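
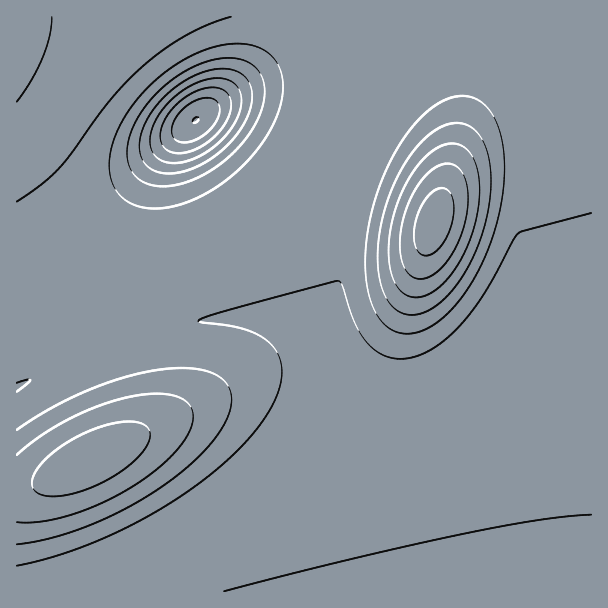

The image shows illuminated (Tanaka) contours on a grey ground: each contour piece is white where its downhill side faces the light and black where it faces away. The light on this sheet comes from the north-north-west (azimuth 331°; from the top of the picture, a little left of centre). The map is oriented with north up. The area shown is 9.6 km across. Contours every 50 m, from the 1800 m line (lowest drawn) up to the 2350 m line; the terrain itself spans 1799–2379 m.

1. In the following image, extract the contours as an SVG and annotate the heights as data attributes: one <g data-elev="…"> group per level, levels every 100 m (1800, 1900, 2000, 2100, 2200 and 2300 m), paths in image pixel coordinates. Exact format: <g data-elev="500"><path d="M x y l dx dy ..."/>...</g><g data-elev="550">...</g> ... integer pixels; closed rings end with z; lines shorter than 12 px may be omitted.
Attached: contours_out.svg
<g data-elev="1800"><path d="M194 123l-2-1 2-3 4-2 0 3z"/></g><g data-elev="1900"><path d="M171 152l-8-6-3-11 4-13 9-14 13-11 15-8 14-2 11 5 4 7 1 11-5 12-8 11-11 10-13 7-12 3z"/></g><g data-elev="2000"><path d="M162 173l-9-3-7-5-5-7-2-9 1-11 3-10 14-23 10-11 12-9 24-13 12-3 10 0 10 2 8 4 5 5 3 7 1 15-6 18-12 18-16 16-20 12-19 7z"/></g><g data-elev="2100"><path d="M17 566l34-9 35-11 34-15 35-19 33-21 28-21 25-23 19-22 13-21 7-20 2-18-6-15-9-10-15-9-19-6-32-4-3-1 1-1 27-9 112-30 4 4 14 41 13 19 11 8 10 5 12 1 12-2 14-6 13-8 25-25 22-31 30-53 6-3 67-18"/><path d="M17 383l14-3-14 12"/><path d="M143 207l-14-4-10-9-7-12-3-14 2-16 5-18 9-18 12-17 16-16 17-14 18-11 19-9 18-4 17-1 15 3 12 6 7 9 5 10 2 12-1 12-3 15-6 14-19 28-26 26-30 18-28 10-14 2z"/></g><g data-elev="2200"><path d="M17 522l25-1 29-6 31-12 32-17 26-19 20-21 11-18 2-9 0-8-3-6-5-4-15-6-21-1-26 4-28 9-29 13-27 17-22 18"/><path d="M404 314l10 1 11-3 12-7 10-9 11-13 9-14 15-35 8-37 1-17-1-16-3-14-6-12-7-8-9-6-9-1-10 2-11 5-12 10-10 12-10 15-9 18-7 18-8 37-1 18 1 17 3 13 6 12 7 9z"/><path d="M17 102l15-22 11-23 7-21 2-19"/></g><g data-elev="2300"><path d="M414 278l6 1 6-1 14-8 12-16 10-21 5-23 1-21-6-16-9-8-6-1-6 1-13 8-13 16-9 21-5 23-1 21 5 15 5 6z"/></g>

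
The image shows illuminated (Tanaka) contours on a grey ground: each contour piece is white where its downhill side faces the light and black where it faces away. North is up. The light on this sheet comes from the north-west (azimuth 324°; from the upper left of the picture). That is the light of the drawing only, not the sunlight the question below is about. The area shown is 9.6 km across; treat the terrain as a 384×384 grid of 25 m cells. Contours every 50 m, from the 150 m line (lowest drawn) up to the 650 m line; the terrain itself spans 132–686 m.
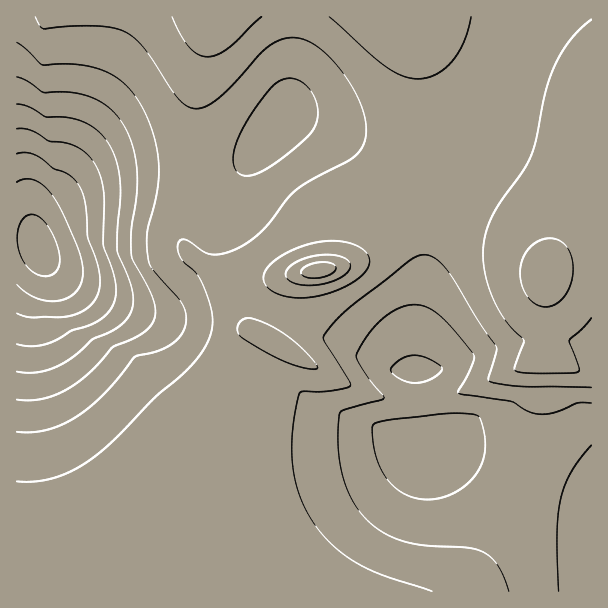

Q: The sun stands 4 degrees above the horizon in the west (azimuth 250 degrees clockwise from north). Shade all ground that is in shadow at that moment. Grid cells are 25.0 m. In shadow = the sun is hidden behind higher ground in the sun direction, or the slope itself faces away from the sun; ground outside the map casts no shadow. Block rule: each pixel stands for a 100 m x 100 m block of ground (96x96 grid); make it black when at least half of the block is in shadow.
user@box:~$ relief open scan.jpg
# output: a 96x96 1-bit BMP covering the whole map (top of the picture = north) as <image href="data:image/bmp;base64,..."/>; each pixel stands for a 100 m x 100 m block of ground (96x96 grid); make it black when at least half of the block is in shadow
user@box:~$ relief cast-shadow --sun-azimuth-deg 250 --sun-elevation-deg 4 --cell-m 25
<image width="96" height="96" href="data:image/bmp;base64,Qk2+BAAAAAAAAD4AAAAoAAAAYAAAAGAAAAABAAEAAAAAAIAEAAATCwAAEwsAAAIAAAAAAAAA////AAAAAAAAAAAAAAAAAAAAAAAAAAAAAAAAAAAAAAAAAAAAAAAAAAAAAAAAAAAAAAAAAAAAAAAAAAAAAAAAAAAAAAAAAAAAAAAAAAAAAAAAAAAAAAAAAAAAAAAAAAAAAAAAAAAAAAAAAAAAAAAAAAAAAAAAAAAAAAAAAAAAAAAAAAAAAAAAAAAAAAAAAAAAAAABwAAAAAAAAAAAAAAD8AAAAAAAAAAAAAAH+AAAAAAAAAAAAAAH/AAAAAAAAAAAAAAP/AAAAAAAAAAAAAAP/gAAAAAAAAAAAAAP/gAAAAAAAAAAAAAf/wAAAAAAAAAAAAAf/wAAAAAAAAAAAAAf/wAAAAAAAAAAAAAf/wAAAAAAAAAAAAAf/4AAAAAAAAAAAAAf/4AAAAAAAAAAAAAf/4AAAAAAAAAAAAAf/4AAAAAAAAAAAAAf/wAAAAAAAAAAAAAf/gAAAAAAAAAAAAAf8AAAAAAAAAAAAAAfgAAAAAAAAAAAAAAAAAAAAAAAAAAAAAAAAAAAAAAAAAAAAAAAB4AAAAAAAAAAAAAAP8AAAAAAAAAAAAAB//AAAAAAAAAAAAAD//AAAAAAAAAAAAAP//gAAAEAAAAAAAA///gAAA8AAAAAAAB///gAAB8AAAAAAAH///gAAB8AAAAAAAf///gAAB8AAAAAAA////AAAB8AAAAAAD////AAAAAAAAAAAP///+AAAAAAAAAAAf///8AAAAACAAAAAP8A/4AAAAAPAAAAAAAAAAAAAAC/AAAAAAAAAAAAAAD/AAAAAAAAAAAAAAD/AAAAAAAAAAAAAAD/AAAAAAAAAAAAAAD/AAAAAAAAAAAAAAD/AAAAAAADwAAAAAD+AAAAAAAf+AAAAAD8AAAAAAA//gAAAAD4AAAAAAA//4AAAADwAAAAAAA//8AAAADgAAAAAAAP//AAAADAAAAAAAAA//gAAADAAAAAAAAAH/4AAACAAAAAAAAAAf8AAAAAAAAAAAAAAB+AAAAAAAAAAAAAAAAAAAAAAAAAAAAAAAAAAAAAAAAAAAAAAAAAAAAAAAAAAAAAAAAAAAAAAAAAAAAAAAAAAAAAAAAAAAAAAAAAAAAAAAAAAAAAAAAAAAAAAAAAAAAAAAAAAAAAAAAAAAAAAAAAAAAAAAAAAAAAAAAAAAAAAAAAAAAAAAAAAAAAAAAAAAAAAAAAAAAAAAAAAAAAAAAAAAAAAAAAAAAAAAAAAAAAAAAAAAAAAAAAAAAAAAAAAAAAAAAAAAAAAAAAAAAAAAAAAAAAAAAAAAAAAAAAAAAAAAAAAAAAAAAAAAAAAAAAAAAAAAAAAAAAAAAAAAAAAAAAAAAAAAAAAAAAAAAAAAAAAAAAAAAAAAAAAAAAAAAAAAAAAAAAAAAAAAAAAAAAAAAAAAAAAAAAAAAAAAAAAAAAAAAAAAAAAAAAAAAAAAAAAAAAAAAAAAAAAAAAAAAAAAAAAAAAAAAAAAAAAAAAAAAAAAAAAAAAAAAAAAAAAAAAAAAAAAAAAAAAAAAAAAAAAAAAAAAAAAAAAAAAAAAAAAA="/>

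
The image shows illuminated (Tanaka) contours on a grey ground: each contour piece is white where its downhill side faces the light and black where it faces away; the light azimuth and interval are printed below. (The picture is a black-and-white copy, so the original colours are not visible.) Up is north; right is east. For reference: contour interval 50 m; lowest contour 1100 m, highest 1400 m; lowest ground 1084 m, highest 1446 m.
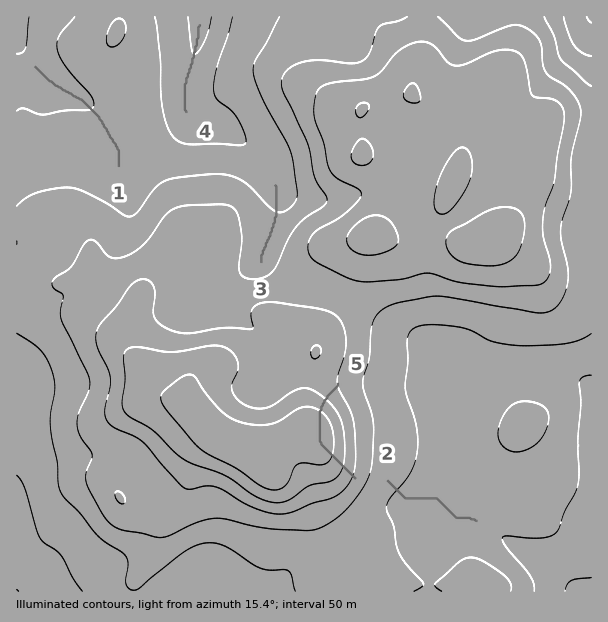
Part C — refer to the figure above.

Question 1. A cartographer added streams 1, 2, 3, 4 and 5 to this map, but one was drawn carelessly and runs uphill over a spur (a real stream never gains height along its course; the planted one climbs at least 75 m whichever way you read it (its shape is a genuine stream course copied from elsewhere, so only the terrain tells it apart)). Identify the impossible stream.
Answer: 5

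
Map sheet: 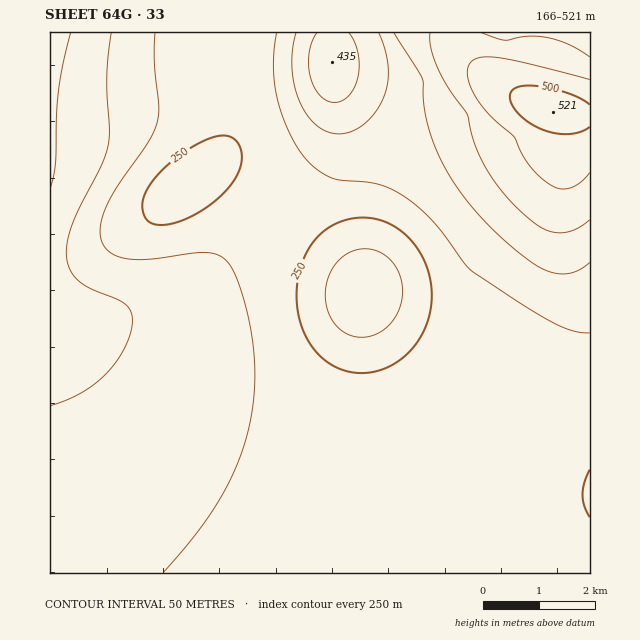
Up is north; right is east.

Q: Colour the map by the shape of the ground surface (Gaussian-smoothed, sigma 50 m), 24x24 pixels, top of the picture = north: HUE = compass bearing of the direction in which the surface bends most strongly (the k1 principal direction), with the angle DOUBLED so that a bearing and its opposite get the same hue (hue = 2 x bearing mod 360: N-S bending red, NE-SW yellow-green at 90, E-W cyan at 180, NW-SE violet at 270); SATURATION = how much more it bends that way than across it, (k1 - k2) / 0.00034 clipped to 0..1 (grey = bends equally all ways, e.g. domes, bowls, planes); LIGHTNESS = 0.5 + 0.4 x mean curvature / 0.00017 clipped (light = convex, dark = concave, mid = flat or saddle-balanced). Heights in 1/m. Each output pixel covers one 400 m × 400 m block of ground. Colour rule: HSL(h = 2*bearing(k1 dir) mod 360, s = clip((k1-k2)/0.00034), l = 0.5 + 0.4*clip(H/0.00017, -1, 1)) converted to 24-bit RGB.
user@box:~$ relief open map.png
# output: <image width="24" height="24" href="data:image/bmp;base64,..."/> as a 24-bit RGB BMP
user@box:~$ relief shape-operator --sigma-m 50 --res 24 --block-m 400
<image width="24" height="24" href="data:image/bmp;base64,Qk32BgAAAAAAADYAAAAoAAAAGAAAABgAAAABABgAAAAAAMAGAAATCwAAEwsAAAAAAAAAAAAAgH9+gIB+gIB+gIB+f4F+f4F+foF+foF/foB/foCAfoCAfYCAfIB/eYF9doF6coJ2bYNvaoVobYZkdIhjf4liiopji4Bli3ZngH99gYB+gIF+gIF+f4F+foF+foF+foF/foGAfoGAfoCAfoCAfYCAfIB/eoB8d4F5dIF0c4JwdINseIRqfYVohIZohoFphntrgYB9gYF9gIF9gIF+f4F+foF+foF/foF/foGAfoGBfoCBfoCAfoCAfoCAfYB/fIB8eoB6eoF3eoF1e4JyfoJxgYNwg4Fwg35xgYB9gYJ9gIJ9f4J9foJ9foJ+foJ/foKAfoGBfoGBfoCBfn+Bfn+Afn+Afn+Afn9/fn99fYB8foB6foF5f4F4gYF3gYF3gX93goF9gYJ9gIN9f4N9fYN9fYN+fYJ/fYKAfYKBfYGBfYCBfn+Bfn6Bfn6Af36Af3+Af39/f39+gIB9gIB9gIB8gIB7gYB7gYB7goN9gYN9gIN9foR9fYR+fYN/fYOAfYOBfYKCfYGCfX+BfX6BfX6Bfn6Bf36AgH6AgH6AgH5/gH9+gH9+gH9+gH99gIB9gIB9goN9gYR9f4R9fYV9fYR+fYSAfYSBfYOCfIKDfICCfX+CfX2BfX2Dfn2GgH2CgH6BgH6AgH5/gH5+gH5+gH9+gH99gH99gH17goR9gIV9foZ9fYZ+fYWAfYWBfISDfIOEfIGDfH+CfIKFeZ6kdpS4dXS+l3e8onqohn2DgX1+gX19gX59gX59gX99gXd3gmVmgoZ+gId+fYd9fYd/fYaBfIaDfIWEfIOEe4CDe4GEebCVbL20XZW2WGC0il+6w27FwHmminuAgX18gX18gX57gXN1gl9mhGNigYiCgYiCf4iCfoiCfYeDfIaEe4WFe4KEe3+De5x9csCAV7CPS4qXR1aLbUuUslSpyGuVvniEhHx6gn16gnN0gltohF5jjXxrgoyShIiThIeRgoiMf4iJfYeHe4OGeoCFen2Ek7R8eLpoUZdkQ3BtOkheT0BkhUx1uFdp0HpznX92gnZ1gVprg1pmjHJofqd4eZmjfoqqiIKtkYOojIKagX+OfH+Hen2FenyEsr59mrVkX4JSPlRMLjhANjRCX0ZPnWBQyYxmupR0gl5vglZqh2BmkqNyg7NwXKuSYqCvcn24l37CrILBpX+vj3yYf3qKe3mFv7B9t6dlf3lURUpBKy41LC81TUtCiHtPwqlew5xpglNvhVptlHlonrJwkLppQ6NQO5ZmRZOJWm+loHO+x3/MvX26oHmghneMt5B7wYVolFlSW0RQNDE/LzU9QFJGcIZQr7tetZFhhVdziGJxoZJxrrpyoL9qaqRHL4AzKGk4LmY/SHVmomajyHazv3ipoXWYpnaBzW5ztU9rgEdxTTxeOkNYRmlkVZNVjKxloopoiF56i214p5t7vr98ssF0saJoYIlEKGMxKF00I1ovNV9AjV1fvGyItnKQnm+Kx22Jy1qOrEqZakmIRlGBT4GOXqaEdJ54kGp+i2iDjXuBpp+Hw7yMwcKGv4WFrXtvUnhKJFwyKVw0JVEzNV81jXtVrmZlp2d6ol97y1+Tv2CogluqUF+rWY2xbKuwcISaimONj3SOkImKmqKQw7qexLubsouWxoems3afV3Z+MV5BJlM0KFg0Q3E8jYdYnFxenVFkolFQsGdshHioYn24Z4+5Ym2kfV2PhWuRioGSkZiVlKiUsrmgxresloyHrYegxYS+t3XDbVqnRXCDN3VpO3hYUXhVfFpgmUNdtVRBurFNX6RRUpCEX3aIZlWJd2GRf3WViIyYkqKZr7Bkrp4Tr5wAg458jYmCn4GfrHq4n3HCc2C7T2irS3+WT2+AZkl3mDlxzmBJ2dpqUsNOPZmOSGuKU0+MbGWVf3GXeh4NkDwA/8IBle3Vx9buf452e4l3e4R9g3mNiXKfg2qrbGKtVVylRUaRUy6EpTCh24l77PCxcdR8LpWlMleMSFCPfiNaYgAOgOrt1PL31O331eb21dz1gY90eYlzc4NzdH57cnSAcm2Ib2eQYluSSj2NPx6GhS+y5cG58/fUodqwKG+sJT+LRwREqwBsufPtxvj1y/f4yu33wtz0tb7xg490eolzcoJycX13b3l7bHJ7aWp+XlyBPzqBJBqASja17Onb9PbVvdnEKTerHwA0bwCRo/Hcr/fisfjqpPTt5MYAckcAV0UAhpB3fIl1c4N0cH55bXl8anN7Z217XGB8O0N8HC99NW602OvQ9vfU1q64VRWXKAAzgufJl/PHmfjMH/l7QAYAl2AympR6lX11"/>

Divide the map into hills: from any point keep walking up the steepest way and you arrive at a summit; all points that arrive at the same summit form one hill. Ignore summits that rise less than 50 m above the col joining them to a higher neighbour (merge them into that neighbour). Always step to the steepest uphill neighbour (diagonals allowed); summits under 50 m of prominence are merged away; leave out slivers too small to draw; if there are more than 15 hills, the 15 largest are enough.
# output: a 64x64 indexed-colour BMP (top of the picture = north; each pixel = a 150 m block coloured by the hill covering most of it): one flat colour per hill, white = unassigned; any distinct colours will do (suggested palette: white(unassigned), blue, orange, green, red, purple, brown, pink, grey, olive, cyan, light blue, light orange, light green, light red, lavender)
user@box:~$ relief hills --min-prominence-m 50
<image width="64" height="64" href="data:image/bmp;base64,Qk12CAAAAAAAAHYAAAAoAAAAQAAAAEAAAAABAAQAAAAAAAAIAAATCwAAEwsAABAAAAAAAAAA////ALR3HwAOf/8ALKAsACgn1gC9Z5QAS1aMAMJ34wB/f38AIr28AM++FwDox64AeLv/AIrfmACWmP8A1bDFABEREREREREREREREREREREREREREiIiIiIiIiIiIiIiERERERERERERERERERERERERERESIiIiIiIiIiIiIiIREREREREREREREREREREREREREREiIiIiIiIiIiIiIhERERERERERERERERERERERERERERIiIiIiIiIiIiIiERERERERERERERERERERERERERERESIiIiIiIiIiIiIRERERERERERERERERERERERERERERESIiIiIiIiIiIhERERERERERERERERERERERERERERERESIiIiIiIiIiERERERERERERERERERERERERERERERERESIiIiIiIiIREREREREREREREREREREREREREREREREREREiIiIiIhERERERERERERERERERERERERERERERERERERERERERERERERERERERERERERERERERERERERERERERERERESIRERERERERERERERERERERERERERERERERERERERIiIhERERERERERERERERERERERERERERERERERERESIiIiEREREREREREREREREREREREREREREREREREREiIiIiIRERERERERERERERERERERERERERERERERERIiIiIiIhERERERERERERERERERERERERERERERERERIiIiIiIiERERERERERERERERERERERERERERERERERIiIiIiIiIRERERERERERERERERERERERERERERERERIiIiIiIiIhERERERERERERERERERERERERERERERERIiIiIiIiIiERERERERERERERERERERERERERERERESIiIiIiIiIiIRERERERERERERERERERERERERERERESIiIiIiIiIiIhERERERERERERERERERERERERERERESIiIiIiIiIiIiERERERERERERERERERERERERERERERIiIiIiIiIiIiIRERERERERERERERERERERERERERERIiIiIiIiIiIiIhERERERERERERERERERERERERERERIiIiIiIiIiIiIiERERERERERERERERERERERERERERIiIiIiIiIiIiIiIRERERERERERERERERERERERERERIiIiIiIiIiIiIiIhERERERERERERERERERERERERERIiIiIiIiIiIiIiIiEREREREREREREREREREREREREREiIiIiIiIiIiIiIiIREREREREREREREREREREREREREiIiIiIiIiIiIiIiIhEREREREREREREREREREREREREiIiIiIiIiIiIiIiIiERERERERERERERERERERERERESIiIiIiIiIiIiIiIiIRERERERERERERERERERERERESIiIiIiIiIiIiIiIiIhERERERERERERERERERERERERIiIiIiIiIiIiIiIiIiEREREREREREREREREREREREREiIiIiIiIiIiIiIiIiIREREREREREREREREREREREREyIiIiIiIiIiIiIiIiIhEREREREREREREREREREREREzIiIiIiIiIiIiIiIiIiEREREREREREREREREREREREzMyIiIiIiIiIiIiIiIiIREREREREREREREREREREREzMzIiIiIiIiIiIiIiIiIhEREREREREREREREREREREzMzMiIiIiIiIiIiIiIiIiEREREREREREREREREREREzMzMyIiIiIiIiIiIiIiIiIREREREREREREREREREREzMzMzIiIiIiIiIiIiIiIiIhERERERERERERERERERMzMzMzMiIiIiIiIiIiIiIiIiERERERERERERERERERMzMzMzMyIiIiIiIiIiIiIiIiIRERERERERERERERERMzMzMzMzMiIiIiIiIiIiIiIiIhERERERERERERERERMzMzMzMzMyIiIiIiIiIiIiIiIiERERERERERERERERMzMzMzMzMzIiIiIiIiIiIiIiIiIRERERERERERERETMzMzMzMzMzMiIiIiIiIiIiIiIiIhERERERERERERMzMzMzMzMzMzMzIiIiIiIiIiIiIiIiERERERERERERETMzMzMzMzMzMzMiIiIiIiIiIiIiIiIREREREREREREREzMzMzMzMzMzMzIiIiIiIiIiIiIiIhERERERERERERETMzMzMzMzMzMzMiIiIiIiIiIiIiIiERERERERERERERMzMzMzMzMzMzMyIiIiIiIiIiIiIiIRERERERERERERETMzMzMzMzMzMzIiIiIiIiIiIiIiIhERERERERERERERMzMzMzMzMzMzMyIiIiIiIiIiIiIiEREREREREREREREzMzMzMzMzMzMzIiIiIiIiIiIiIiIRERERERERERERETMzMzMzMzMzMzMiIiIiIiIiIiIiIhERERERERERERERMzMzMzMzMzMzMyIiIiIiIiIiIiIiERERERERERERERMzMzMzMzMzMzMzIiIiIiIiIiIiIiIREREREREREREREzMzMzMzMzMzMzMiIiIiIiIiIiIiIhERERERERERERETMzMzMzMzMzMzMyIiIiIiIiIiIiIiERERERERERERERMzMzMzMzMzMzMyIiIiIiIiIiIiIiIREREREREREREREzMzMzMzMzMzMzIiIiIiIiIiIiIiIhERERERERERERETMzMzMzMzMzMzIiIiIiIiIiIiIiIi"/>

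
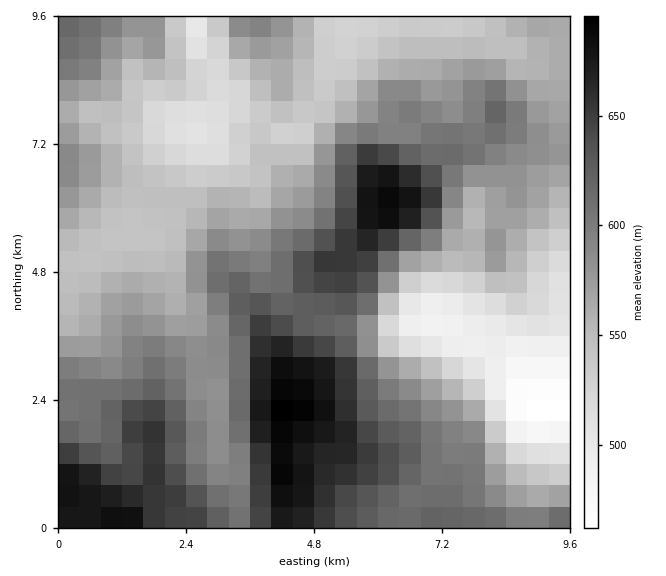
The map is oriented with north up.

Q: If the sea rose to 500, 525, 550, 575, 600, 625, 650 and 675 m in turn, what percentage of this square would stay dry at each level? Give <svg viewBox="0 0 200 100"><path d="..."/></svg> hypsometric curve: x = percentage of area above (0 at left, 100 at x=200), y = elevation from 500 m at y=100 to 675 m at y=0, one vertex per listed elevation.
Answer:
<svg viewBox="0 0 200 100"><path d="M190 100l-14-14-33-15-36-14-33-14-31-14-18-15-14-14"/></svg>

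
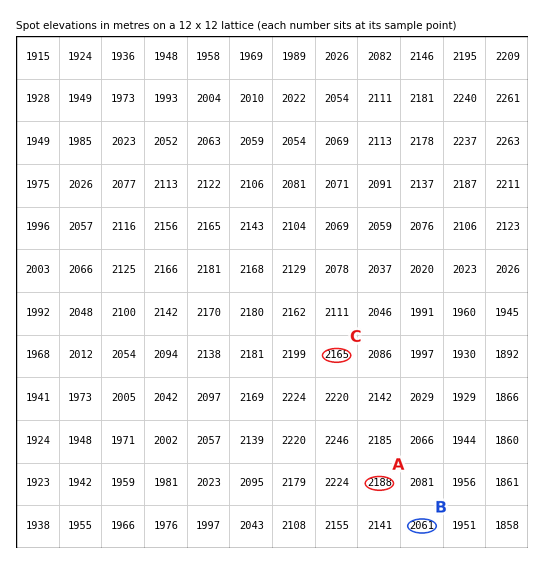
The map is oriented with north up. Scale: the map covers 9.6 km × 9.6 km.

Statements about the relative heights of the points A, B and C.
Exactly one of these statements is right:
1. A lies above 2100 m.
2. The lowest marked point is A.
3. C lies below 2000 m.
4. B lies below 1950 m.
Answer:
1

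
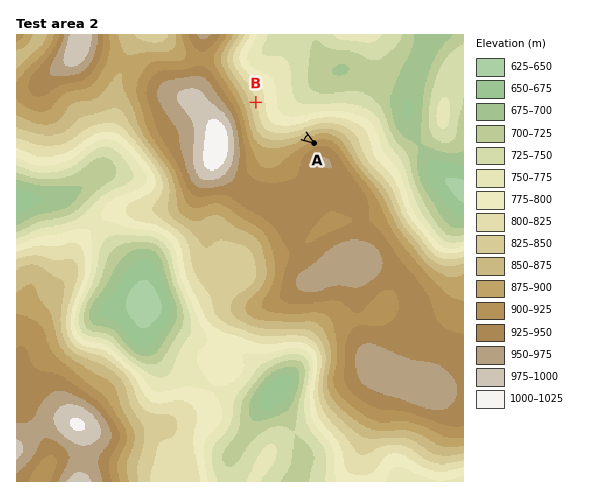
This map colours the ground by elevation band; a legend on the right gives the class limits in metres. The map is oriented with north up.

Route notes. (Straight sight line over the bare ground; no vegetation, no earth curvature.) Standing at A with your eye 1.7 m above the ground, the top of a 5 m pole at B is in view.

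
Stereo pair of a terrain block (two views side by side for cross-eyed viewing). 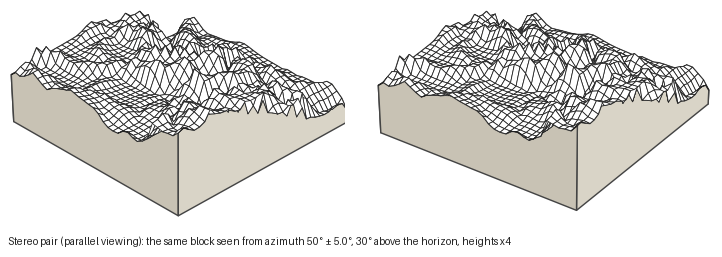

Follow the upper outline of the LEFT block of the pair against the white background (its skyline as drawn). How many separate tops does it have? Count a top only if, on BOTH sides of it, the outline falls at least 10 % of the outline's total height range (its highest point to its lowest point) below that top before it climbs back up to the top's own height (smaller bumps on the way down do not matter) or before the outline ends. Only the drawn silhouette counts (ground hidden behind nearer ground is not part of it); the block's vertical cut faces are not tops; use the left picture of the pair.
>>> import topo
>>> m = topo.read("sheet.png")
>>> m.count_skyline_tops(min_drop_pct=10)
5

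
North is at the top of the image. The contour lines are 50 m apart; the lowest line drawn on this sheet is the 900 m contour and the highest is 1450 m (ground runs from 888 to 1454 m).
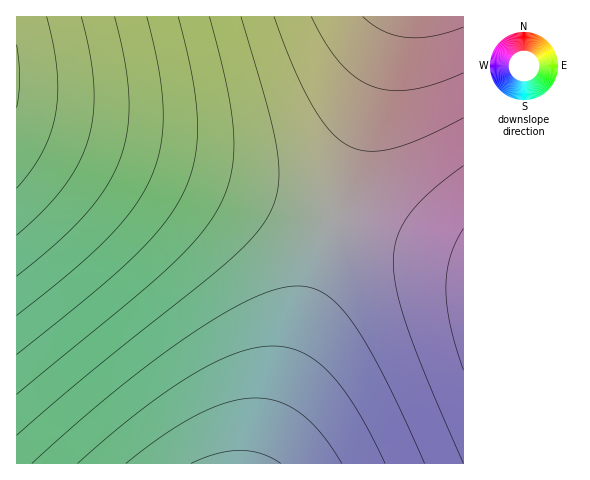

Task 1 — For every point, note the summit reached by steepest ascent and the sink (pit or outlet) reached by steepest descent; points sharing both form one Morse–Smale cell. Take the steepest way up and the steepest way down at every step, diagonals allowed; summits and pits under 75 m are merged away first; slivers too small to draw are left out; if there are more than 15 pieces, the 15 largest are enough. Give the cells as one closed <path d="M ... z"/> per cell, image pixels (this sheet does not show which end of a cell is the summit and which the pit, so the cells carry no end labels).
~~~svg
<path d="M17 119l-1 344 241 1 77-244z"/><path d="M398 16l-381 0-1 102 318 101z"/><path d="M336 219l-3 2-75 242 205 1 1-204z"/><path d="M463 16l-64 0-1 2-64 199 7 4 122 39z"/>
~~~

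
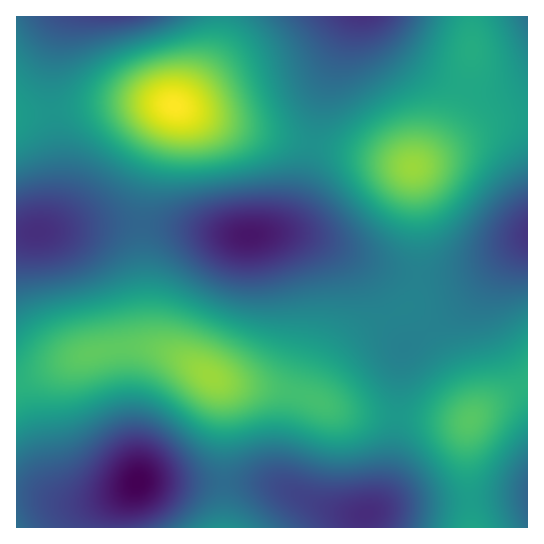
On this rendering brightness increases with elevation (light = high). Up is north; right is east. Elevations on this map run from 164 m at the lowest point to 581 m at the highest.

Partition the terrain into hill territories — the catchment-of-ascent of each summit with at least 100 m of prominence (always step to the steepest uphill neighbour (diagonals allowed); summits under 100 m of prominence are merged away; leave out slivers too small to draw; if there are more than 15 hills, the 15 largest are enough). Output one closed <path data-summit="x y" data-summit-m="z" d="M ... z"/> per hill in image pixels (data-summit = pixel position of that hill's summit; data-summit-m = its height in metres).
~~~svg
<path data-summit="210 377" data-summit-m="519" d="M153 224l-47 0-90 10 1 261 20 1 25 7 27 0 28-8 22-14 118 2 26 5 51 23 17 4 14 0 0 13 163-1-1-288-38 24-20 9-16 4-27 1-28-4-25-8-48-22-26-8-36-2-22 3z"/><path data-summit="174 106" data-summit-m="581" d="M353 16l-336 0-1 217 42-2 48-7 47 0 92 12 22-3 14-5 11-13 7-14 24-107z"/><path data-summit="413 167" data-summit-m="518" d="M527 16l-173 0-6 10-25 68-24 107-10 18-8 9-13 5 38 3 28 11 39 18 25 8 28 4 27-1 16-4 20-9 37-23 2-2z"/>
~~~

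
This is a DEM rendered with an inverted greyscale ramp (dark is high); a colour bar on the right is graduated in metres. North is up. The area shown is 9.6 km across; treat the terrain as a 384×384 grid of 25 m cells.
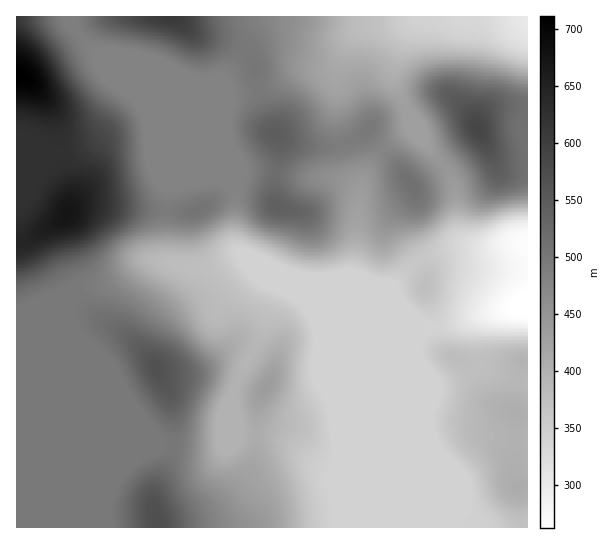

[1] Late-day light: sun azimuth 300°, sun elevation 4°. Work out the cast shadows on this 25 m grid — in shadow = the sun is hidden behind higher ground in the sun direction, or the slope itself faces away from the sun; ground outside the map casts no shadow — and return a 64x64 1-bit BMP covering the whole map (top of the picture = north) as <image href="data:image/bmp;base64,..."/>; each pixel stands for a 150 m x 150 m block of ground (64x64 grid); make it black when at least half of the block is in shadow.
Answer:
<image width="64" height="64" href="data:image/bmp;base64,Qk0+AgAAAAAAAD4AAAAoAAAAQAAAAEAAAAABAAEAAAAAAAACAAATCwAAEwsAAAIAAAAAAAAA////AAAAAAAAAB8AfAAAAAAAHgB8AAAAAAAIAHwAAAAAAAAAOAAAAAAAHAAwAAAAAAAfADAAAAAAAA/AIAAAAAAAD+AAAAAAAAAH+HAAAAAAAAf/8AAAAAAAB//gAAAAAAAH/+AAAAAAAA//wAAAAAAAD//jAAAAAAAP//8AAAAAAA/9/wAAAAAAD/3/AAAAAAAP+P4AAAAAAAf4/gAAAAAAA/h+AAAAAAAB+H4AAAAAAAA4PAAAAAAAAAA8AAAAAAACABwAAAAAAAfAGAAAAAAAB/4AAAAAAAAP/wAAA/AAAP//gAAH8Af////AAA/w/////8AAD///////wB+PP//////5/8f/////////4///////7////3/////P////H////w/7//8P///+D/n//wP///zP8f//AP/7+A/gf/8A//jwB+A//wB/8GADwB8/AD/wAADAHx8AP/AAAAAeDwAf8AA/wBwHAB/4AD+AAAcAD/gAP2AABwAP+AA+IAAPAA/wABgAAB8AD+AAAAfAHwD/wAAAB8AeAf/AAAwHgB4H/4AADAOAHg//AAAAAAAMn/4AAAAAAAAf/AAAAAAAAB/4AAAAAAAAH/AAAEAAAAAf4AD44AAAAB/gAfjgAAAAP8AD+AAAAAA/gAP4AQAAAD4AA/AHwAAAPgAD4AfAAAB8AAfAB4AAAA=="/>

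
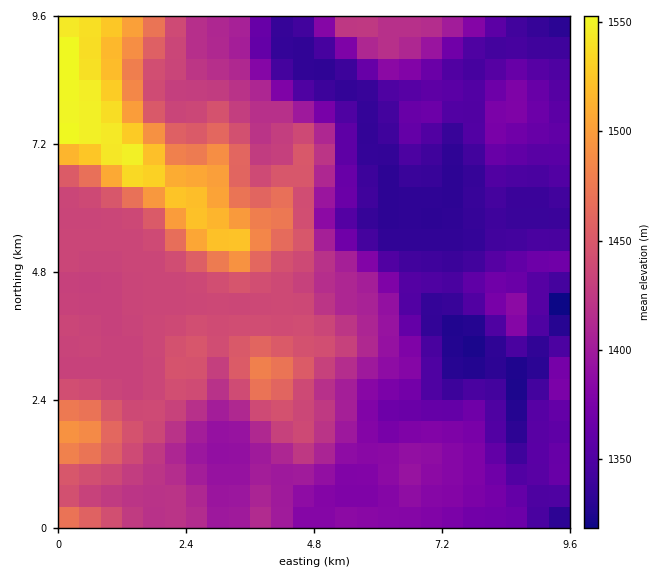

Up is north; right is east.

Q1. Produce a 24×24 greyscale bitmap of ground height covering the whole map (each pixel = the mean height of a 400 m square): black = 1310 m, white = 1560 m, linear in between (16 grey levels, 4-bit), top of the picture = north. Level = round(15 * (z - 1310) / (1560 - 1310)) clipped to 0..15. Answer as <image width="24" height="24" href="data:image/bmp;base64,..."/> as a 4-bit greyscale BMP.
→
<image width="24" height="24" href="data:image/bmp;base64,Qk2WAQAAAAAAAHYAAAAoAAAAGAAAABgAAAABAAQAAAAAACABAAATCwAAEwsAABAAAAAAAAAAAAAAABEREQAiIiIAMzMzAERERABVVVUAZmZmAHd3dwCIiIgAmZmZAKqqqgC7u7sAzMzMAN3d3QDu7u4A////AKmHd2VWVEVERERDIYd3d2VWVUREVERDIoiHdmVWVVRFVURCM6qYdlVVZ2VFVUQyM7uYh2VWeHVEREQxM6qIh2ZoiHZDMzQhM4h3iIeKmGZEQiIhJHd3iIeaqXZVQhERFHd3iIiJiIdlQhESEnd3iIiIiIdlMREkIXd3iIiIiHZlMiJFMXd3iIiIh2ZkMiNDMnd3iJq5iHZCIiIzNIiIic3amGQhERIiIneIi9y6qFMhERIiIoiKvdypmFMhERIiIprO3MuYiGMhIhIiIs3u2quXeHMhIhIzM/7tuYmHeGMSMiJEM+7rh4h2ZUIiMzJEM+7bh3d2QiEiMzI0M/7ah3ZkIRI1QyIzMv7Ll2ZjISRmZUIiIu7cqGZjIkd2ZmQyIQ=="/>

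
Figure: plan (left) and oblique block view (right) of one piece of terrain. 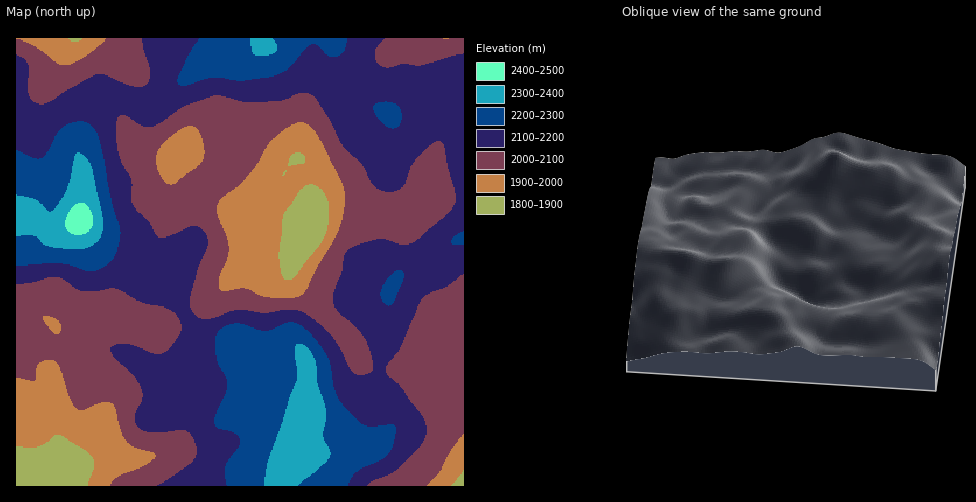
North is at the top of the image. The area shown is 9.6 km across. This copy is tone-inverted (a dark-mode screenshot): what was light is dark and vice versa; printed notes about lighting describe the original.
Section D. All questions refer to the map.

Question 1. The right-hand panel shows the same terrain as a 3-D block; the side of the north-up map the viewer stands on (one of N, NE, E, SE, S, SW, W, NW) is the E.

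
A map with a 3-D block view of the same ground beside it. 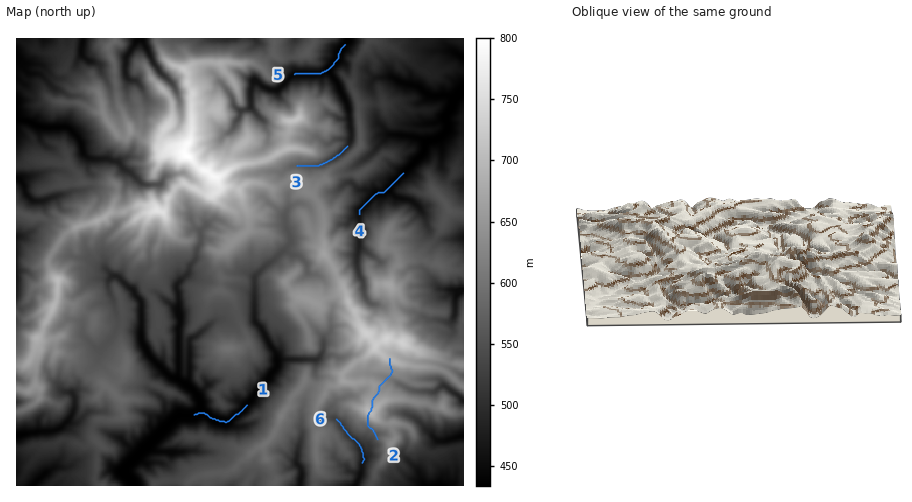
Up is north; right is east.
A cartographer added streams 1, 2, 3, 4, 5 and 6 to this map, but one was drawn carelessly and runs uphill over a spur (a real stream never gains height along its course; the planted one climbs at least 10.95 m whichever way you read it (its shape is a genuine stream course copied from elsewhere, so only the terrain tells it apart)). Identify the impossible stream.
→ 2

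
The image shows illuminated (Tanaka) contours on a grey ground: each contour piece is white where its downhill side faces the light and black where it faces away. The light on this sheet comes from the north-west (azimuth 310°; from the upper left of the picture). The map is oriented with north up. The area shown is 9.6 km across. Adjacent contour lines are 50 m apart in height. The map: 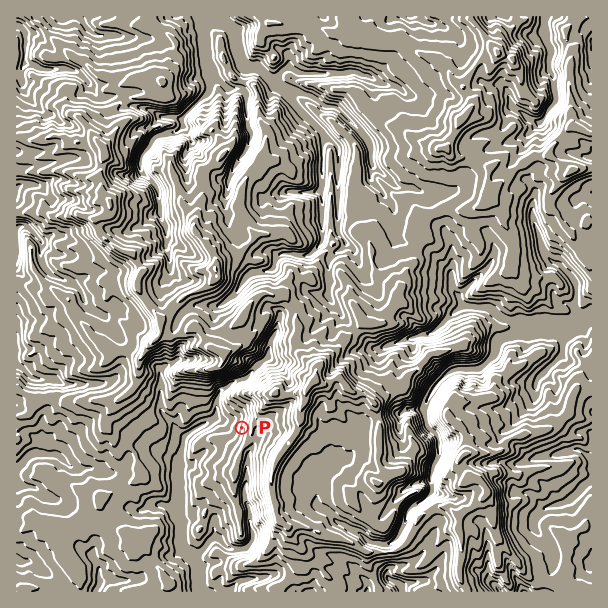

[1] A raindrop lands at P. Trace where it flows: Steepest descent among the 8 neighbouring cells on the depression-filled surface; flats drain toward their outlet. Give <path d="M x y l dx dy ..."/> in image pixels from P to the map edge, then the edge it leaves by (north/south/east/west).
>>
<path d="M242 428l-14 0-7-8-6-1-21 10-3 3-2 0-6 8 0 7-1 2 0 60-2 1 0 14 2 1 0 23 10 10 3 2 3 6 0 3 2 1 0 21"/>
exit: south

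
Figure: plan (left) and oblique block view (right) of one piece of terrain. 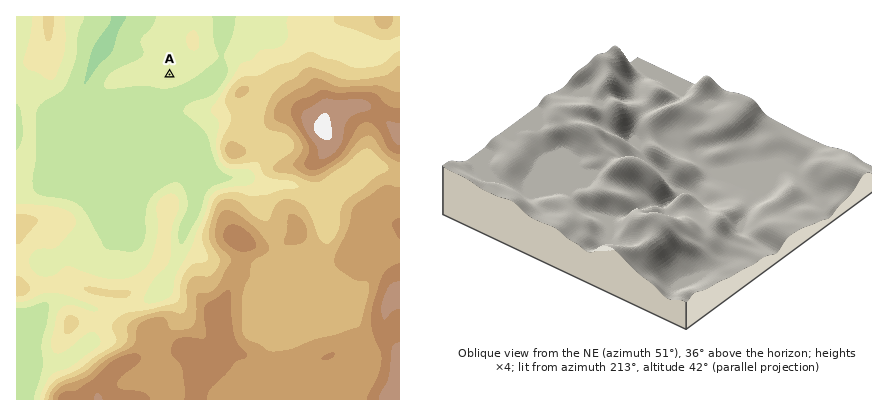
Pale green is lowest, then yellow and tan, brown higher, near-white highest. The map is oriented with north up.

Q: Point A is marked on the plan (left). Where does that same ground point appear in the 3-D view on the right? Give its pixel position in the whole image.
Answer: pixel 766 208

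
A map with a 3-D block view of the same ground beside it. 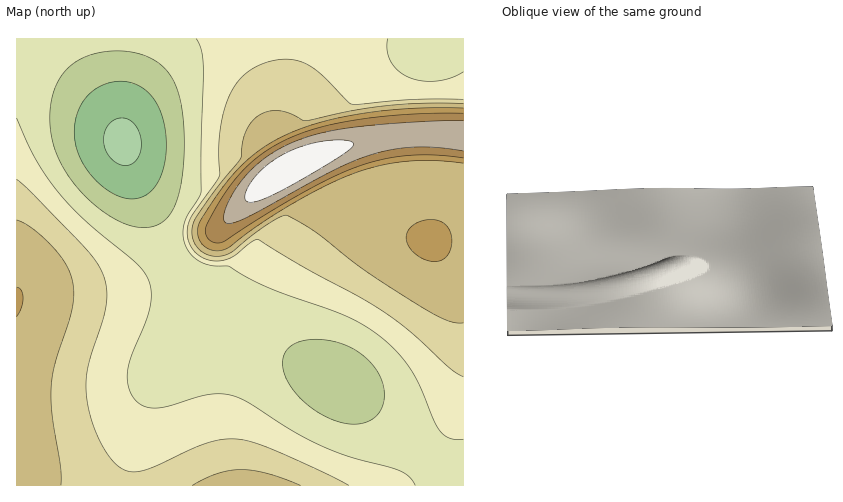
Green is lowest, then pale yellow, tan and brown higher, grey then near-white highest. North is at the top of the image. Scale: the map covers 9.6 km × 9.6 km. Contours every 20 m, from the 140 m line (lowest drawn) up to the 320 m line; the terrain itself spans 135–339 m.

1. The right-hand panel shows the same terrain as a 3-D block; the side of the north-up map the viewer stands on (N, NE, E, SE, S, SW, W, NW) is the N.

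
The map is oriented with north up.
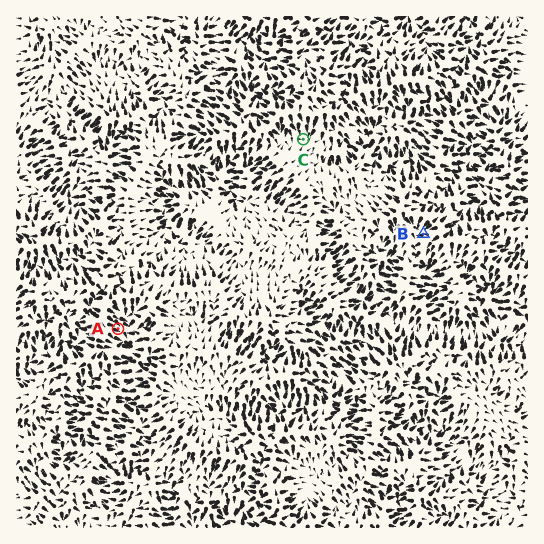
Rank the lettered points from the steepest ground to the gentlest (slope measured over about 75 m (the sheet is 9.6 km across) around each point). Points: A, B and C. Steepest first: A B C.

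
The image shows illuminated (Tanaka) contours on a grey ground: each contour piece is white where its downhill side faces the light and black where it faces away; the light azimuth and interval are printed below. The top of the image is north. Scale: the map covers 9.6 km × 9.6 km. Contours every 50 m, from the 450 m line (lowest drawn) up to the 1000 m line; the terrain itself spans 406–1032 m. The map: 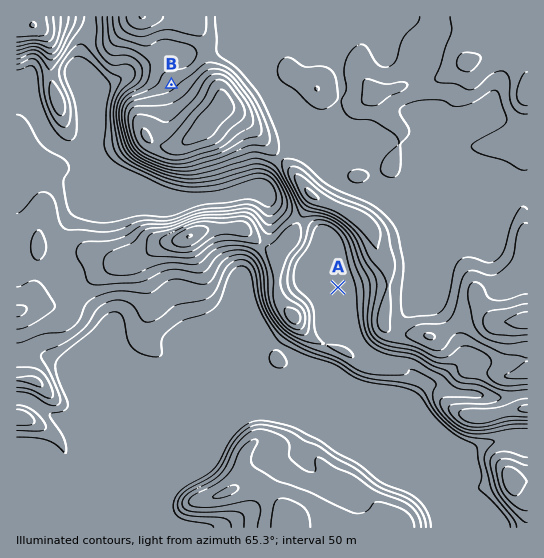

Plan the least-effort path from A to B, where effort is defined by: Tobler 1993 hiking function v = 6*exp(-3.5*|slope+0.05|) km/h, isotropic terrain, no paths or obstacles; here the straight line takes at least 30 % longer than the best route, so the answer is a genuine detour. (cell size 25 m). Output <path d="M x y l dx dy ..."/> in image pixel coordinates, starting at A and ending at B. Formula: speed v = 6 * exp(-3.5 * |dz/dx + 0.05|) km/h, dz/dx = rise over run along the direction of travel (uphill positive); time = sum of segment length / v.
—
<path d="M338 287l-16-16-3-5-2-3-2-2-4-4-2-6 0-21-6-11 0-2-25-51 0-25-23-46-24-24-13-6-11 0-8 4-4 4-24 12"/>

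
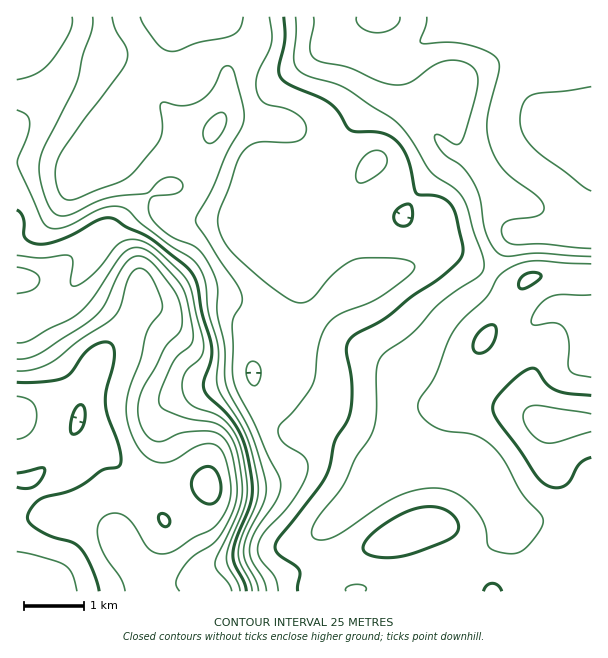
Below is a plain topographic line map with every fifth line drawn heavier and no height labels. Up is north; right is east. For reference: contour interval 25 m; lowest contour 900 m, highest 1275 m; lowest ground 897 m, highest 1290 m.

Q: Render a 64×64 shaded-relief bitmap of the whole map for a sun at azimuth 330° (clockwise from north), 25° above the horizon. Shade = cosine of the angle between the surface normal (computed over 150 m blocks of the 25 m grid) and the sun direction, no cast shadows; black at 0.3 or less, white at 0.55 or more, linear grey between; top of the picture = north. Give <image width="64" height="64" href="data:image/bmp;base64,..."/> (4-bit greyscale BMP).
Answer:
<image width="64" height="64" href="data:image/bmp;base64,Qk12CAAAAAAAAHYAAAAoAAAAQAAAAEAAAAABAAQAAAAAAAAIAAATCwAAEwsAABAAAAAAAAAAAAAAABEREQAiIiIAMzMzAERERABVVVUAZmZmAHd3dwCIiIgAmZmZAKqqqgC7u7sAzMzMAN3d3QDu7u4A////AHeId3Znd3Zmd3eJmGVFVVVVZmZ3d3d4iImZmIeIiHd3eIiHdmd3d2ZmZ3iIdmZ2ZmZVZmZmZ3eIiZmZiIiId3eIiIh3d4h3ZVVVZ3ZmeIiHd2ZVVVVVVneJmqmYiIh3dpmZmYd3iIdlQzNEMzRniZmYh3ZVQzNEVneJmZmZiHd2maqqmHd4h2VDIiEAADV3iJmZmHZUMyM0VniJmZmYh3eqqqmYd3eHdlMyIQAAAkVniZqqqYdkMzM0VniImZmYiJmZmYdmZ3d3ZUQyAAAAI0Vniau8uphlREVWd4iJmZmIiIiIh2Zmd3d2VUMAAAACI1Z4mrzMy5h2Zmd3eIiIiIh3d2d2ZVZniId2VBAAAAESNWeJq8zcy6mId3d3d3d3d3d2ZmZVVWeIiHdlMAAAEREjVniZq8zMupiId3d3ZmZnd3dmVVVWZ4iIh3ZBAAAjIiJFZ4iau7u6mYh3d3ZlVWaId3ZlVmZ3iIiId1MAAkRDIjRWeImaqqmYiHd3d2VVZneIh2ZmZ3eImZmYZBAUVmVDNFZ3iIiZmIiHd3d3ZmZmd3iId2ZneImqqql0ISVndlREVmd3iIiIiHd3d3dmZmZmZ4iHd3d4mru7unUhNXiIdlRVZ3d3d3d3d3d3d2ZVVUVWeIh3d3iau7u6hTI1eIiHZVVWd3d3d3d3d3d3ZlRERFZ3iId3d5q7vMunQ0Z4iIdlVVZnd3d3ZmZmd3ZlVERERWeIiHZniavM3bhlVnd3d2VVVmd3d2ZmZmZ3d2ZlVVVVZ3iIdmZ5q83dyXZmZmZmZVVWZ3d3dmZmZ3d3d3d2ZlVnd4d1VWiavN3Jd3dmZmZmVVZnd3d3Zmd4iIiZmZmIdmd3d2VEV4iau6l3d3ZmZmZlVmeIiIh3eImZmZqqqqmHd3d3ZTNFZ3iJh3eIdmZmZmZmd4iImIeImqqpqru7y6mHd3dlMjRVZmZmZ4iHZmZmZmZ3iImZiIiaqqmZq7vdy6iHd2VCIzRFRDRXiYdmZndmZmeIiZmId4mqqYiZqt3cuph2ZUMiMzMyIkZ4iGZmd3ZmZ3iImZhmeJqpd3iJ3d3cuYdmVDMiMiESNWeIdlZndmZmd3iZmHVWiql2Z3jN3d3LmHZlVDIiIhI1Z3h2VWZmVVZneImZhlV5qYdmd7zN3u3Kh2ZUMiMzM0Vmd3dVVWZVVVZniaqXZWeamHZ3q7ze/+yodlVDM0REVmd3h2VFVVVEVWd4qql2VomZd3eaq83v7cl2ZVQzREVWd3iIdkRERERFVniau5dVaJmHd4iavN3tyodmVUM0RVZ3iImHVERERERVZ4q7qWVWiId3ZniavN3Ll2ZlQzNFVniImZh1QzM0REVWeKu6hUVnd2ZFVnmszcuXZnZTI0VneImZqodUQzMzNEVniaqWREVVRERVZ5vN3Kh3d2Q0VneImZmqqXZUQzMzM0VomqhUNERDZmZWis3tuYeIhlVniIiYmaq6qYdlQzMzNFaKuoZVVmaZmHZ4vf/bmJmYZniIiIiImruqmYdmVEM0RXrNypmaq8y6l3ec7/26qqmHeIiIiIiJqqqqqZh2VURFet/+7d7vzMy6h3rf/9u7uod4iIiIiIiZmZmqqph2VVZ5zv////+qvdyoeL3/3Lu6l3iIiId3iIiIiJmqqYdmZnis3d3M3Xib3tuYm97cu7qHd4iId3d4iIh4iJmZh3ZmZ3iZmZmZZorf/sqau7qZmHZmd3d3d3iIh3d4iIiHZmVVZmZmd3dmeL7//bqZh3dmZVZnd3d3eIiHZnd4iIdmVVVVVWZmd3dnnO//7Kh2VVVERWd3d3d4iIdmZneImHZmVWZmZ3d3h2aKzv/9uXZVVEM0Vnd3d3iIh2VWZ4mZh2Zmd3d4d4h3Znir3u3Ll2ZlQzNWd3d3eIiHZVVmeaqYd3eIiIiIiHZlZ4mrvMupiHdUM0Z3d3d3iIhlVVZ4qph3eIiZmIiIdlVWeImau7qpiGUzRWd3d3eImXZVVniZmHd4iJiIiIdlRFZneImaqqmYdTM0VmZmZ3iZl2Zmd4iId3eIiIiId1VERWZ3iJmqqZh1MjRVVVZmeJqph3d3iId3d4iIiHd3VUM0Vmd3iZmZiHZCI0VVVWZnmruph3d3d2Z3d4iHd3dlQzRVZnd4iIiZh0IjRWZmZmeJu7qYd3d2ZmZ3d3d3d3ZUREVmZ3eIiJmYZDRWd3d2Z3iquph3ZmZVVnd3d3d3h2VERWZ3d3iImqqGRWeIiHd3eJmph3ZmZVRVZ3d3d3eIdURFZnd3eIiau6dleJmZiIiIiZmHd2ZlREVmd3d3d4h2VERWd3iIiJq7qXZ4mZmZmZmZmZiHd2VERVZ3d3d3d3ZlRFZneIiImaupdmeZqqqpmZmZmZmIdlREVmZ3d3dmZmVVVWZ4iIiJmqh1Vnmau7qpmZqqqpmHZURVZmZmZlVWZlVWZmeIiIiZmHVFV4mruqmZmaq7uph2VVVVZmZmVVVVVmZmZ3iYiJmZdkREaJqqqZiJmru7uph2ZmZmZmZVVEVVZmZneImZmqqXZDNFeJmYh3eJq7y7qYh3ZmZmZmZVREVWd3d4iZmquql1QzRXiId2VWeJq7upmIh3dmd3d2VURFZ3iHiJmaqqqYZTNFZnd2VERWeZqpmZiId3d3d3dlVUVWd4eIiZmZqph1REVmd3ZlREVniIiIiIiId3d3d3ZVVVZ3d4iIiZmZmHZUVWZ3d2ZURWd4iIiIiIiHd3"/>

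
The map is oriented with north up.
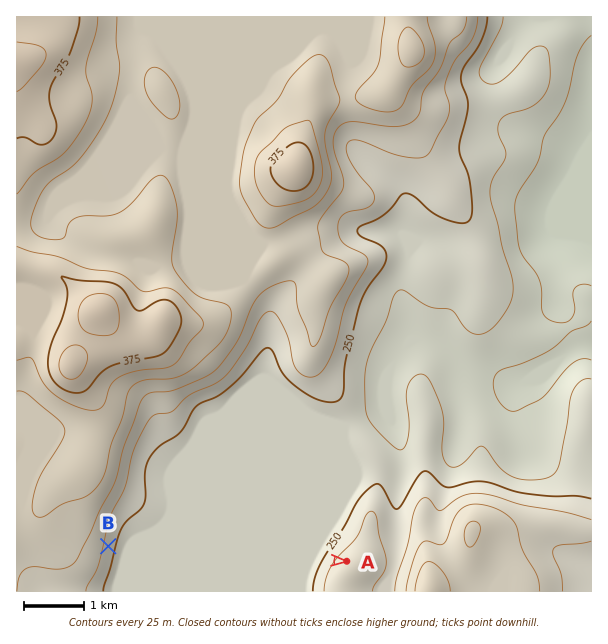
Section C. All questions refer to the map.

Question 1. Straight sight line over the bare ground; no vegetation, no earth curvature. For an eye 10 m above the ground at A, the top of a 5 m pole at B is visible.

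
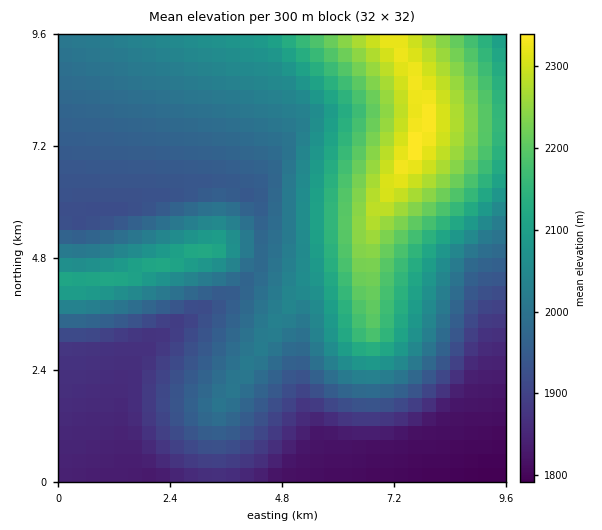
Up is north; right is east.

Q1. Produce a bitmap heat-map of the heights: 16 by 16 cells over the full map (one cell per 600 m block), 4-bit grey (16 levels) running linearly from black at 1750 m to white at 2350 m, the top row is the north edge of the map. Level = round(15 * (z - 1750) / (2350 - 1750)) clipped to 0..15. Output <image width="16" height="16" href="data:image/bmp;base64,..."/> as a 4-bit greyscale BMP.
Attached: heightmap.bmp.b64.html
<image width="16" height="16" href="data:image/bmp;base64,Qk32AAAAAAAAAHYAAAAoAAAAEAAAABAAAAABAAQAAAAAAIAAAAATCwAAEwsAABAAAAAAAAAAAAAAABEREQAiIiIAMzMzAERERABVVVUAZmZmAHd3dwCIiIgAmZmZAKqqqgC7u7sAzMzMAN3d3QDu7u4A////ACIiMzIiIRERMiNFQyIiIhEzNFZkM0QyIjM0VmVFZlQiMzNFZmeJdjNVREVnaKuXQ4h2VVZ4u5dUiZmHZnm7qGVmeIl2ecy5dkRVZ2Z5zcuYVVVVVXm+7LlVVVVWeb3uylVVZmZ4rO7bZmZmd3is7ttmZ3d4ir3uymd3eIirzu25"/>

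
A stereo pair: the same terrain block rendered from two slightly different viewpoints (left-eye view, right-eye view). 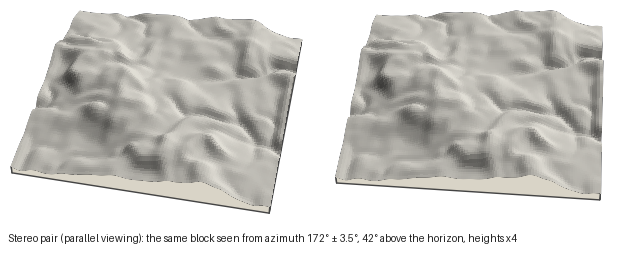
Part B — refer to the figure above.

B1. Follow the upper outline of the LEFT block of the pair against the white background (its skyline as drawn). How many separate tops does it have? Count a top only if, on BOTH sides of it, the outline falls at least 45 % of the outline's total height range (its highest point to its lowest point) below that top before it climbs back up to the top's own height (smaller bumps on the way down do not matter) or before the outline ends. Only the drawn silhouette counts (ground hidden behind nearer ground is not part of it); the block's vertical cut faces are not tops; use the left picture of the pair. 0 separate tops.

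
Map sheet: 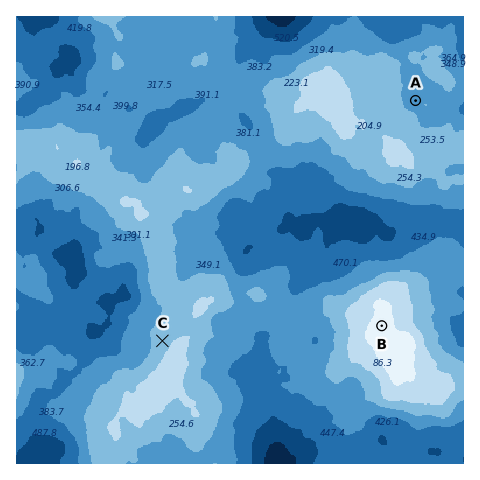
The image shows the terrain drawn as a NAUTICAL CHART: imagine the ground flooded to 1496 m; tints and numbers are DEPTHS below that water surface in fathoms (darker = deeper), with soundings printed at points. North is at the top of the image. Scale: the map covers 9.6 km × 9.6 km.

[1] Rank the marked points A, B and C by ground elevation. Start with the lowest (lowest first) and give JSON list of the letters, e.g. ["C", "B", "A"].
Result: ["A", "C", "B"]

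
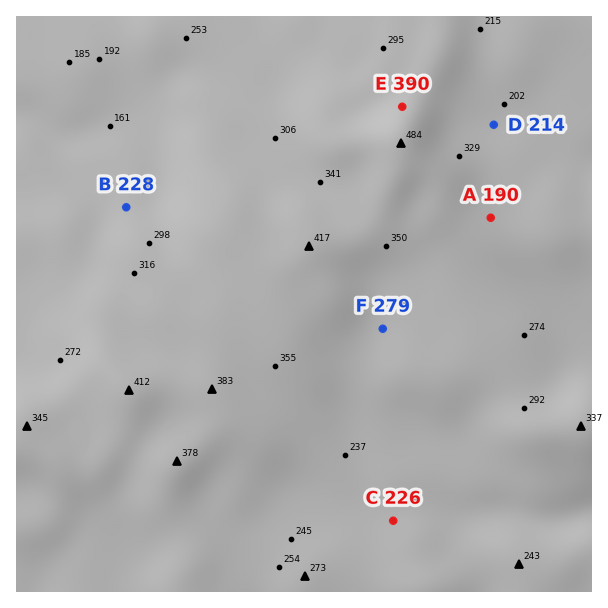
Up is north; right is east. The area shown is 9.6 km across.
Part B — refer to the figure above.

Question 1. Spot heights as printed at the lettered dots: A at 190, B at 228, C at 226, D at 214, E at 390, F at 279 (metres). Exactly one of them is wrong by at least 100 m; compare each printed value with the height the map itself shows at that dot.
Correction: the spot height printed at A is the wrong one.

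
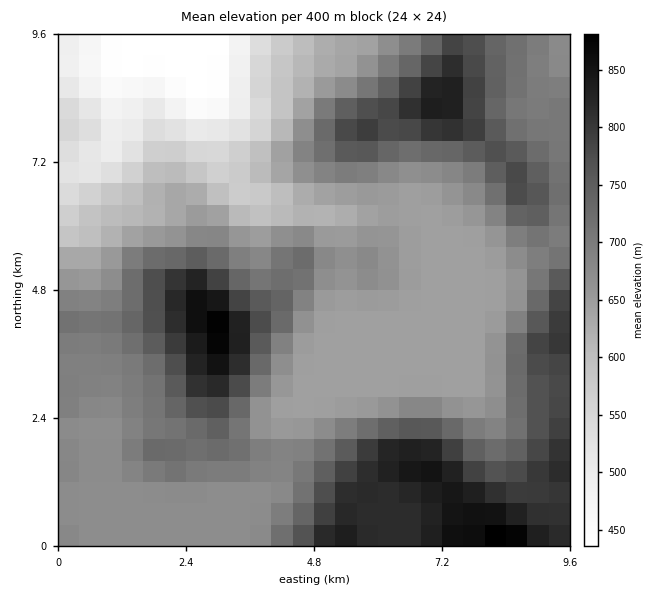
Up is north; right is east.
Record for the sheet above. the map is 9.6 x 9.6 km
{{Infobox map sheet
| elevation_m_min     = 440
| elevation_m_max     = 900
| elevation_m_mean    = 680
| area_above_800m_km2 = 11.3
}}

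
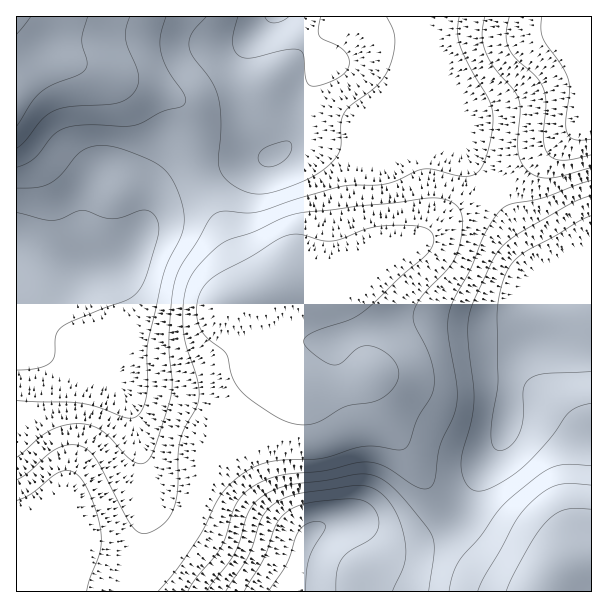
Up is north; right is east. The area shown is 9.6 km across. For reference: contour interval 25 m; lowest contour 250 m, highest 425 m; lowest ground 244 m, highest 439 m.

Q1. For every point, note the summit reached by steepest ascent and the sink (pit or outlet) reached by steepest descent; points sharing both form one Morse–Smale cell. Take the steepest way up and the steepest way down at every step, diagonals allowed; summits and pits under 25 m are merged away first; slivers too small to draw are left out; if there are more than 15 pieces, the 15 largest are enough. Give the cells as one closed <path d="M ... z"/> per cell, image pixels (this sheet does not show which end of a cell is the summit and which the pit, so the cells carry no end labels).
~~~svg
<path d="M305 282l-17 0-42 17 10 33 8 34 8 10 6 2 0 2-6 6-19 31-39 36-9 20-13 43-12 21-18 22-6 3-14 1 0 15 5 14 140 0 3-5 12-41 5-9 11-9 20-6 18 0 34 20 12 2 23-6 18-9 14-11-24-26-30-48-23-30-7-18 1-25-13-18-6-12-21-56-2-2z"/><path d="M195 172l-16 4-17 11-8 8-4 8-8 27-15 24-10 10-18 6-22 2-33-12-2 3-10 33-4 43-4 11 11 0 34 16 36 10 9 6 10 13 9 19 13 69-4 62 1 17 13 0 6-3 18-22 12-21 13-43 9-20 39-36 19-31 6-6 0-2-6-2-8-10-8-34-10-32 0-2 12-4-8-9-33-70-18-30z"/><path d="M591 16l-319 0-25 32-3 11 2 25 10 26 22 28 1 14 15-12 12 0 59 14 10 0 19-17 19-22 25-15 9-2 11 21 2 22 3 11 13 21 15 14 28-23 32-14 13-10 28-23 0-7-9-24-5-24 2-26z"/><path d="M491 188l-42 28-30 25-39 17-27 18-18 6-10 0 9 3 21 56 6 12 13 18-1 25 7 18 23 30 30 48 23 25 10-11 18-39 12-17 8-15 4-19 2-32 4-16 8-14 11-11 13-5-4-51 2-8 4-4-8-8-17-31z"/><path d="M447 98l-9 2-25 15-19 22-19 17-10 0-50-12-21-2-13 12-12 6-24 2-49 11 3 14 18 30 13 31 25 48 6 0 27-12 36 1 29-7 27-18 39-17 30-25 25-16 16-12-14-15-13-21-3-11-2-22z"/><path d="M17 38l-1 213 61 21 34-6 16-12 9-14 6-10 8-27 4-8 14-13 26-11-2-15-2-31-4-15-9-10-10-6-59-18-28-12-38-8-16-8z"/><path d="M546 338l-13 5-11 11-8 14-4 16-2 32-4 19-8 15-12 17-18 39-9 12 29 26 53 30 8 8 1 4 5-10 10-10 13-6 16-2 0-210-26-4z"/><path d="M35 350l-19 3 0 196 22-23 19-14 11 24 13 12 26 11 16 3 18 0 5-79-13-69-9-19-9-12-10-7-36-10z"/><path d="M270 16l-253 0-1 22 10 10 16 8 38 8 28 12 51 15 18 9 9 10 2 9 4 18 0 19 3 16 50-12 24-2 11-8-3-15-18-21-9-16-6-23 0-16 3-11z"/><path d="M458 518l-33 20-23 6-12-2-34-20-18 0-20 6-11 9-5 9-14 45 304 0-1-32-15 1-13 6-10 10-5 10-1-4-8-8-53-30z"/><path d="M591 118l-27 22-13 10-32 14-29 24 33 48 17 31 8 8-2 1-4 11 4 51 2 2 36 8 8-1z"/><path d="M57 512l-19 14-20 22-1 44 129-1-4-13-1-16-18 0-16-3-26-11-13-12z"/><path d="M18 252l-2 0 0 99 5 1 4-4 3-9 4-43 5-21 6-14z"/><path d="M591 18l-8 11-5 15 2 28 11 37z"/>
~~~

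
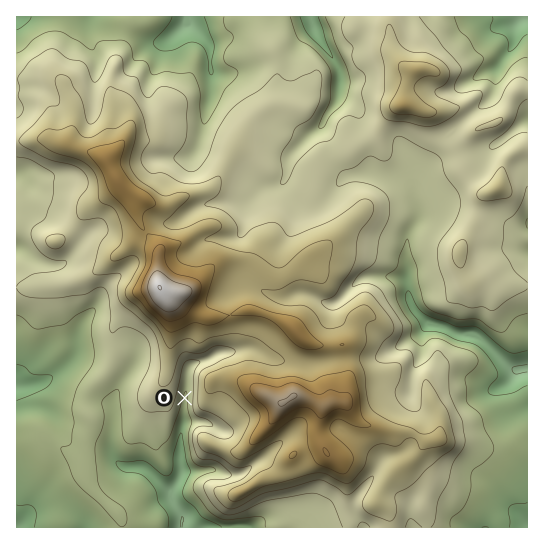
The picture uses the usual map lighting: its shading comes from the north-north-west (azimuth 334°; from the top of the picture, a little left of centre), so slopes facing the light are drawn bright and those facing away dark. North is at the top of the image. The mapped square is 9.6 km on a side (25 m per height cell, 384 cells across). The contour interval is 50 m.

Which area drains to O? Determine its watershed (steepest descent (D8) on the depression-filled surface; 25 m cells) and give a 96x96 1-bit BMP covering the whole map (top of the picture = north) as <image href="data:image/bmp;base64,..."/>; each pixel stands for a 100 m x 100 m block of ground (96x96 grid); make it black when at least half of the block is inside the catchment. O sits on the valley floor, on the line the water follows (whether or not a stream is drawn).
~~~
<image width="96" height="96" href="data:image/bmp;base64,Qk2+BAAAAAAAAD4AAAAoAAAAYAAAAGAAAAABAAEAAAAAAIAEAAATCwAAEwsAAAIAAAAAAAAA////AAAAAAAAAAAAAAAAAAAAAAAAAAAAAAAAAAAAAAAAAAAAAAAAAAAAAAAAAAAAAAAAAAAAAAAAAAAAAAAAAAAAAAAAAAAAAAAAAAAAAAAAAAAAAAAAAAAAAAAAAAAAAAAAAAAAAAAAAAAAAAAAAAAAAAAAAAAAAAAAAAAAAAAAAAAAAAAAAAAAAAAAAAAAAAAAAAAAAAAAAAAAAAAAAAAAAAAAAAAAAAAAAAAAAAAAAAAAAAAAAAAAAAAAAAAAAAAAAAAAAAAAAAAAAAAAAAAAAAAAAAAAAAAAAAAAAAAAAAAAAAAAAAAAAAAAAAAAAAAAAAAAAAAAAAAAAAAAAAAAAAAAAAAAAAAAAAAAAAAAAAAAAAAAAAAAAAAAAAAAAAAA4AAAAAAAAAAH4ADz/AAAAAAAAAAP8AP//AAAAAAAAAAP8A///AAAAAAAAAAP+D///AAAAAAAAAAP/////AAAAAAAAAAP/////AAAAAAAAAAH/////AAAAAAAAAAH/////AAAAAAAAAAH/////AAAAAAAAAAH/////AAAAAAAAAAH////AAAAAAAAAAAH///8AAAAAAAAAAAH///4AAAAAAAAAAAH///wAAAAAAAAAAAH///gAAAAAAAAAAAH//+AAAAAAAAAAAAHgDwAAAAAAAAAAAAHAAAAAAAAAAAAAAAOAAAAAAAAAAAAAAAMAAAAAAAAAAAAAAAAAAAAAAAAAAAAAAAAAAAAAAAAAAAAAAAAAAAAAAAAAAAAAAAAAAAAAAAAAAAAAAAAAAAAAAAAAAAAAAAAAAAAAAAAAAAAAAAAAAAAAAAAAAAAAAAAAAAAAAAAAAAAAAAAAAAAAAAAAAAAAAAAAAAAAAAAAAAAAAAAAAAAAAAAAAAAAAAAAAAAAAAAAAAAAAAAAAAAAAAAAAAAAAAAAAAAAAAAAAAAAAAAAAAAAAAAAAAAAAAAAAAAAAAAAAAAAAAAAAAAAAAAAAAAAAAAAAAAAAAAAAAAAAAAAAAAAAAAAAAAAAAAAAAAAAAAAAAAAAAAAAAAAAAAAAAAAAAAAAAAAAAAAAAAAAAAAAAAAAAAAAAAAAAAAAAAAAAAAAAAAAAAAAAAAAAAAAAAAAAAAAAAAAAAAAAAAAAAAAAAAAAAAAAAAAAAAAAAAAAAAAAAAAAAAAAAAAAAAAAAAAAAAAAAAAAAAAAAAAAAAAAAAAAAAAAAAAAAAAAAAAAAAAAAAAAAAAAAAAAAAAAAAAAAAAAAAAAAAAAAAAAAAAAAAAAAAAAAAAAAAAAAAAAAAAAAAAAAAAAAAAAAAAAAAAAAAAAAAAAAAAAAAAAAAAAAAAAAAAAAAAAAAAAAAAAAAAAAAAAAAAAAAAAAAAAAAAAAAAAAAAAAAAAAAAAAAAAAAAAAAAAAAAAAAAAAAAAAAAAAAAAAAAAAAAAAAAAAAAAAAAAAAAAAAAAAAAAAAAAAAAAAAAAAAAAAAAAAAAAAAAAAAAAAAAAAAAAAAAAAAAAAAAAAAAAAAAAAAAAAAAAAAAAAAAAAAAAAAAAAAAAAAAA="/>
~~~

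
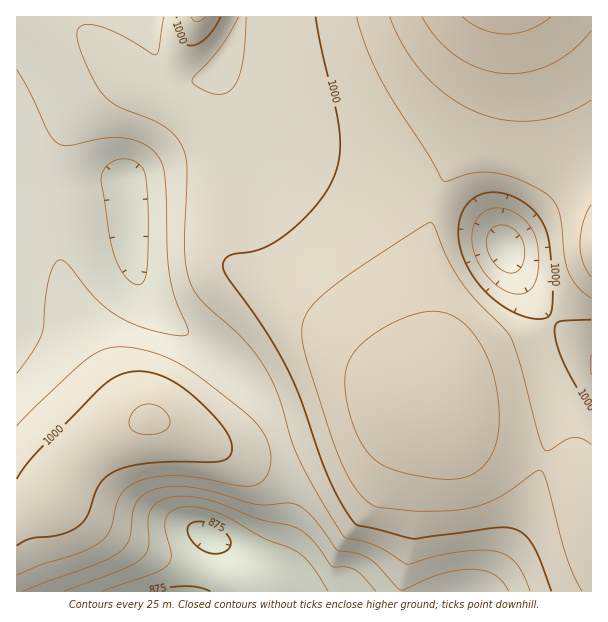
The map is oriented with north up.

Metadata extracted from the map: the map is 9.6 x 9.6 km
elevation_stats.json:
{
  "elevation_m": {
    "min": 865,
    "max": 1110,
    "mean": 995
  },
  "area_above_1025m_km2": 24.7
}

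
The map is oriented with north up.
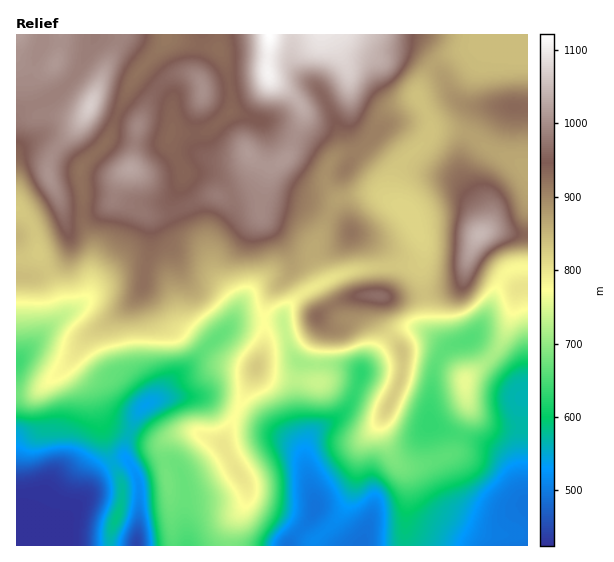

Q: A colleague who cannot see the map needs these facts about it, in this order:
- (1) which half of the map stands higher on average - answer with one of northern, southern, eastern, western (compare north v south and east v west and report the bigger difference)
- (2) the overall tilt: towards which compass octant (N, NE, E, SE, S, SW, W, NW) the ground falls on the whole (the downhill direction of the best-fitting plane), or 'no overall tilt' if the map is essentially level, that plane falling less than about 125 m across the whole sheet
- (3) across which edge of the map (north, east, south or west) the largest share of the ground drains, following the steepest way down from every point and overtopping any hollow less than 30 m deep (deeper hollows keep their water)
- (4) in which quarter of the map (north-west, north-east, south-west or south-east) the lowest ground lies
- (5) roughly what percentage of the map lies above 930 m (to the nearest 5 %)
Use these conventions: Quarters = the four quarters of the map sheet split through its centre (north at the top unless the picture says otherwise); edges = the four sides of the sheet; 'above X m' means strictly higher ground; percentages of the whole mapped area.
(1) Taken as a whole, the northern half is higher than the southern.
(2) On the whole the ground falls towards the south.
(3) Most of the ground drains across the southern edge.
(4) The lowest ground is in the south-west quarter.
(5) About 25 % of the map lies above 930 m.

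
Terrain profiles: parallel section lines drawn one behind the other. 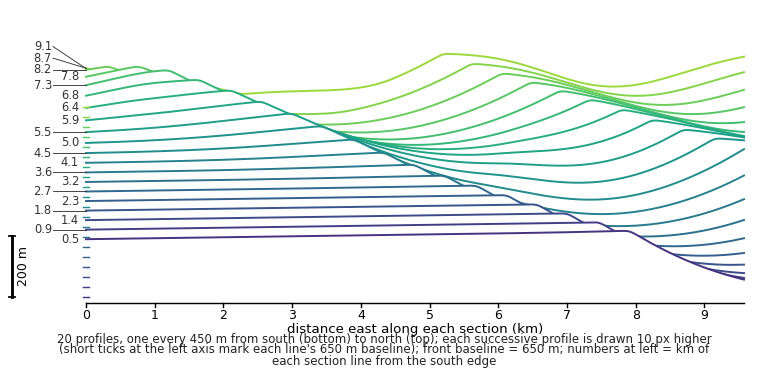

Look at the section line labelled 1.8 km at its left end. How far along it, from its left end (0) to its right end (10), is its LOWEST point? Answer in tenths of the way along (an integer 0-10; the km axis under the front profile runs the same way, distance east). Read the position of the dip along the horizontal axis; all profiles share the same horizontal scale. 10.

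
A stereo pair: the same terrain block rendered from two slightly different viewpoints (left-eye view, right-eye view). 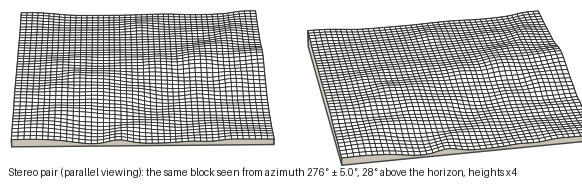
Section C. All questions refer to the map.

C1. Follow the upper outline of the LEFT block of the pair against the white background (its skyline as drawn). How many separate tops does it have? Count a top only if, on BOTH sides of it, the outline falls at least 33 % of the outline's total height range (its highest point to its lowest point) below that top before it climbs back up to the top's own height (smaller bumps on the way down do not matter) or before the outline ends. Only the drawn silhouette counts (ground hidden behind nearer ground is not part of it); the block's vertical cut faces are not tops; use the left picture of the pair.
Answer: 4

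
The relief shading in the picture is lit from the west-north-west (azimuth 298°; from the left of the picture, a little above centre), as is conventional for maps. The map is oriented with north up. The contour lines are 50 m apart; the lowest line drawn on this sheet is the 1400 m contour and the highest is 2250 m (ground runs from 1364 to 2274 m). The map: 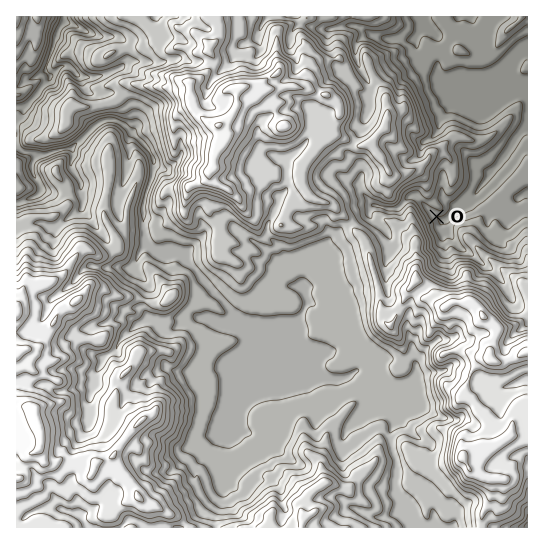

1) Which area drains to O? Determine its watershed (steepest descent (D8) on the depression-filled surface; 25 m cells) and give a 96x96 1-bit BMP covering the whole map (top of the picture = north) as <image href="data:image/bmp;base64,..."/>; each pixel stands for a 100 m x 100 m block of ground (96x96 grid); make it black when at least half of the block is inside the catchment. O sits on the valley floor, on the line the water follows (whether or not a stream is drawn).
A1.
<image width="96" height="96" href="data:image/bmp;base64,Qk2+BAAAAAAAAD4AAAAoAAAAYAAAAGAAAAABAAEAAAAAAIAEAAATCwAAEwsAAAIAAAAAAAAA////AAAAAAAAAAAAAAAAAAAAAAAAAAAAAAAAAAAAAAAAAAAAAAAAAAAAAAAAAAAAAAAAAAAAAAAAAAAAAAAAAAAAAAAAAAAAAAAAAAAAAAAAAAAAAAAAAAAAAAAAAAAAAAAAAAAAAAAAAAAAAAAAAAAAAAAAAAAAAAAAAAAAAAAAAAAAAAAAAAAAAAAAAAAAAAAAAAAAAAAAAAAAAAAAAAAAAAAAAAAAAAAAAAAAAAAAAAAAAAAAAAAAAAAAAAAAAAAAAAAAAAAAAAAAAAAAAAAAAAAAAAAAAAAAAAAAAAAAAAAAAAAAAAAAAAAAAAAAAAAAAAAAAAAAAAAAAAAAAAAAAAAAAAAAAAAAAAAAAAAAAAAAAAAAAAAAAAAAAAAAAAAAAAAAAAAAAAAAAAAAAAAAAAAAAAAAAAAAAAAAAAAAAAAAAAAAAAAAAAAAAAAAAAAAAAAAAAAAAAAAAAAAAAAAAAAAAAAAAAAAAAAAAAAAAAAAAAAAAAAAAAAAAAAAAAAAAAAAAAAAAAAAAAAAAAAAAAAAAAAAAAAAAAAAAAAAAAAAAAAAAAAAAAAAAAAAAAAAAAAAAAAAAAAAAAAAAAAAAAAAAAAAAAAAAAAAAAAAAAAAAAAAAAYAAAAAAAAAAAAAAAYAAAAAAAAAAAAAAA8AAAAAAAAAAAAAAA8AAAAAAAAAAAAAAA+AAAAAAAAAAAAAAA+AAAAAAAAAAAAAAA/AAAAAAAAAAAAAAA/AAAAAAAAAAAAAAA/gAAAAAAAAAAAAAB/gAAAAAAAAAAAAAB/gAAAAAAAAAAAAAB/gAAAAAAAAAAAAAD/gAAAAAAAAAAAAAD/gAAAAAAAAAAAAAD/gAAAAAAAAAAAAAH/gAAAAAAAAAAAAAH/gAAAAAAAAAAAAAP/gAAAAAAAAAAAAAf/wAAAAAAAAAAAAA//8AAAAAAAAAAAAA//+AAAAAAAAAAAAD//+AAAAAAAAAAAAH//+AAAAAAAAAAAA///8AAAAAAAAAAAB///4AAAAAAAAAAAD///4AAAAAAAAAAAD///4AAAAAAAAAAAD///4AAAAAAAAAAAD//xwAAAAAAAAAAAD//wAAAAAAAAAAAAD//gAAAAAAAAAAAAB//AAAAAAAAAAAAAA//AAAAAAAAAAAAAAf+AAAAAAAAAAAAAAPAAAAAAAAAAAAAAACAAAAAAAAAAAAAAAAAAAAAAAAAAAAAAAAAAAAAAAAAAAAAAAAAAAAAAAAAAAAAAAAAAAAAAAAAAAAAAAAAAAAAAAAAAAAAAAAAAAAAAAAAAAAAAAAAAAAAAAAAAAAAAAAAAAAAAAAAAAAAAAAAAAAAAAAAAAAAAAAAAAAAAAAAAAAAAAAAAAAAAAAAAAAAAAAAAAAAAAAAAAAAAAAAAAAAAAAAAAAAAAAAAAAAAAAAAAAAAAAAAAAAAAAAAAAAAAAAAAAAAAAAAAAAAAAAAAAAAAAAAAAAAAAAAAAAAAAAAAAAAAAAAAAAAAAAAAAAAAAAAAAAAAAAAAAAAAAAAAAAAAAAAAAAAAAAAAAAA="/>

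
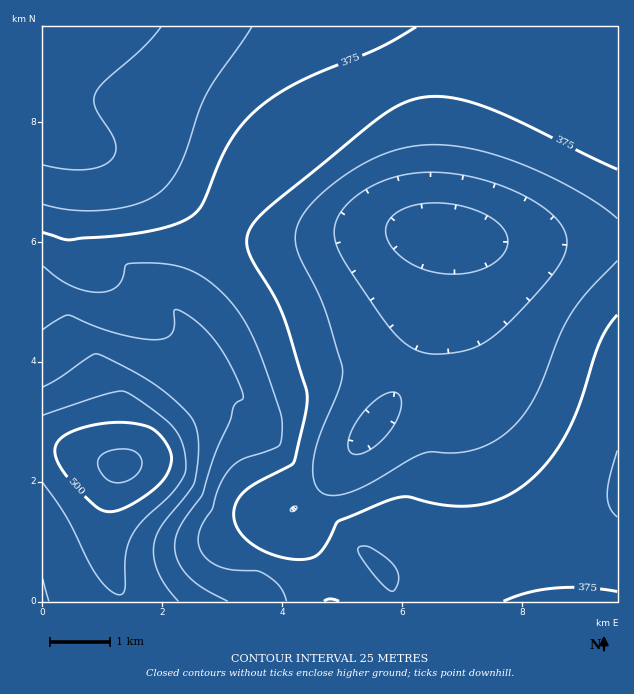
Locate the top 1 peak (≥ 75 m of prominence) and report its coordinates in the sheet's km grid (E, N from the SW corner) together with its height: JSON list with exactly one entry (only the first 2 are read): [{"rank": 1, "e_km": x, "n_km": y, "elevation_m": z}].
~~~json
[{"rank": 1, "e_km": 1.31, "n_km": 2.26, "elevation_m": 532}]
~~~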